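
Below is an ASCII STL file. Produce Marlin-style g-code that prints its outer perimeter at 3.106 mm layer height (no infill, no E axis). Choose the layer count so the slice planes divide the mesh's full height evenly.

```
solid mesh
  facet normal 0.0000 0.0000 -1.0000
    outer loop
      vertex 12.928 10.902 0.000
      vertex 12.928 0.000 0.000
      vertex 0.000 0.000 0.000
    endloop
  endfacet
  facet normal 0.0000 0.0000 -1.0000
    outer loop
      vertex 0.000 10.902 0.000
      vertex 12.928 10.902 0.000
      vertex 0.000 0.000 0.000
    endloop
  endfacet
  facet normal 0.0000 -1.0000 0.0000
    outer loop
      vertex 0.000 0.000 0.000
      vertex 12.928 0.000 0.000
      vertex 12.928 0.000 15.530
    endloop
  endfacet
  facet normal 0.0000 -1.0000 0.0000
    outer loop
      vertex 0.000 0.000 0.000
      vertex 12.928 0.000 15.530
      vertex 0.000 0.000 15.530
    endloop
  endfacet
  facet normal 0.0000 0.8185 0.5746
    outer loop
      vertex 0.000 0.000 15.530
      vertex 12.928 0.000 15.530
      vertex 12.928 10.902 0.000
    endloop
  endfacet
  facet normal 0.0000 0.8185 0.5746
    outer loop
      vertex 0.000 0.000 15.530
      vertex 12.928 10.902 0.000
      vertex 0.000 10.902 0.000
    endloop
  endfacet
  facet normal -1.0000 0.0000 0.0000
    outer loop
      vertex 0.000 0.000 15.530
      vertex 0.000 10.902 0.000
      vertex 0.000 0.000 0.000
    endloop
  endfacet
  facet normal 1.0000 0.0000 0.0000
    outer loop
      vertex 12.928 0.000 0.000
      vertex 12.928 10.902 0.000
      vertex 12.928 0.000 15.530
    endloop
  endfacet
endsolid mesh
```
; perimeter-only toolpath
G21 ; units = mm
G90 ; absolute positioning
G28 ; home
; layer 1
G0 Z3.106
G0 X0.000 Y0.000
G1 X12.928 Y0.000
G1 X12.928 Y8.722
G1 X0.000 Y8.722
G1 X0.000 Y0.000
; layer 2
G0 Z6.212
G0 X0.000 Y0.000
G1 X12.928 Y0.000
G1 X12.928 Y6.541
G1 X0.000 Y6.541
G1 X0.000 Y0.000
; layer 3
G0 Z9.318
G0 X0.000 Y0.000
G1 X12.928 Y0.000
G1 X12.928 Y4.361
G1 X0.000 Y4.361
G1 X0.000 Y0.000
; layer 4
G0 Z12.424
G0 X0.000 Y0.000
G1 X12.928 Y0.000
G1 X12.928 Y2.180
G1 X0.000 Y2.180
G1 X0.000 Y0.000
M2 ; end

The solid is a wedge (ramp): 12.9 × 10.9 mm base, rising to 15.5 mm along the y=0 edge and sloping linearly to z=0 at y=10.9. Slicing at Δz = 3.106 mm — 5 equal slices spanning the solid's height, so layer i sits at z = i·h/5 — gives 4 non-empty perimeters. Each is a 4-segment closed polygon; G0 lifts to the layer z and rapids to the start vertex, then G1 traces the edges. The cross-section shrinks linearly with z (the slice at the apex is degenerate and omitted).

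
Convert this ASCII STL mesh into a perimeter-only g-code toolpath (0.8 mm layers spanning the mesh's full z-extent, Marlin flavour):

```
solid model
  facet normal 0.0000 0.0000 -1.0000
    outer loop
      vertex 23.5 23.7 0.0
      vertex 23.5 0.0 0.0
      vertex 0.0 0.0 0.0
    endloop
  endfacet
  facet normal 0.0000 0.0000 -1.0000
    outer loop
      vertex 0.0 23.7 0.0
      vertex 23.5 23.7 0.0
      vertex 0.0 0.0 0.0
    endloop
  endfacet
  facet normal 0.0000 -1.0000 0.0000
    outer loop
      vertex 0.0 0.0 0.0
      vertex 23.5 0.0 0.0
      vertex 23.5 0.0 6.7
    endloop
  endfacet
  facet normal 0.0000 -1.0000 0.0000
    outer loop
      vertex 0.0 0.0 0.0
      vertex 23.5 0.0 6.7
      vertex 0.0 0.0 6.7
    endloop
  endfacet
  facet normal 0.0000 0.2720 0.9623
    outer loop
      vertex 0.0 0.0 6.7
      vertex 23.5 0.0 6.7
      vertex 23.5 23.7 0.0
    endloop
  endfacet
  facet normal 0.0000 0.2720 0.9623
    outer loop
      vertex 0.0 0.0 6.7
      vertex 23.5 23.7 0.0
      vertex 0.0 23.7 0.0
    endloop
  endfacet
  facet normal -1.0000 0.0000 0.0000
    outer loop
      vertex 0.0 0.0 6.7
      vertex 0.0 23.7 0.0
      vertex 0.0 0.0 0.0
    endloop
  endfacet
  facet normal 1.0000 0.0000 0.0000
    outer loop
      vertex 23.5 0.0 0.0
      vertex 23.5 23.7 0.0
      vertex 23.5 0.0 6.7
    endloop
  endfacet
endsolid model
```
; perimeter-only toolpath
G21 ; units = mm
G90 ; absolute positioning
G28 ; home
; layer 1
G0 Z0.8
G0 X0.0 Y0.0
G1 X23.5 Y0.0
G1 X23.5 Y20.7
G1 X0.0 Y20.7
G1 X0.0 Y0.0
; layer 2
G0 Z1.7
G0 X0.0 Y0.0
G1 X23.5 Y0.0
G1 X23.5 Y17.8
G1 X0.0 Y17.8
G1 X0.0 Y0.0
; layer 3
G0 Z2.5
G0 X0.0 Y0.0
G1 X23.5 Y0.0
G1 X23.5 Y14.8
G1 X0.0 Y14.8
G1 X0.0 Y0.0
; layer 4
G0 Z3.4
G0 X0.0 Y0.0
G1 X23.5 Y0.0
G1 X23.5 Y11.8
G1 X0.0 Y11.8
G1 X0.0 Y0.0
; layer 5
G0 Z4.2
G0 X0.0 Y0.0
G1 X23.5 Y0.0
G1 X23.5 Y8.9
G1 X0.0 Y8.9
G1 X0.0 Y0.0
; layer 6
G0 Z5.0
G0 X0.0 Y0.0
G1 X23.5 Y0.0
G1 X23.5 Y5.9
G1 X0.0 Y5.9
G1 X0.0 Y0.0
; layer 7
G0 Z5.9
G0 X0.0 Y0.0
G1 X23.5 Y0.0
G1 X23.5 Y3.0
G1 X0.0 Y3.0
G1 X0.0 Y0.0
M2 ; end

The solid is a wedge (ramp): 23.5 × 23.7 mm base, rising to 6.7 mm along the y=0 edge and sloping linearly to z=0 at y=23.7. Slicing at Δz = 0.8 mm — 8 equal slices spanning the solid's height, so layer i sits at z = i·h/8 — gives 7 non-empty perimeters. Each is a 4-segment closed polygon; G0 lifts to the layer z and rapids to the start vertex, then G1 traces the edges. The cross-section shrinks linearly with z (the slice at the apex is degenerate and omitted).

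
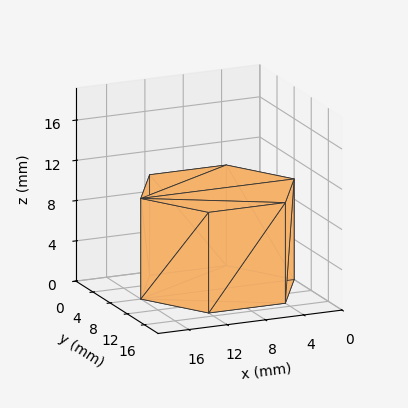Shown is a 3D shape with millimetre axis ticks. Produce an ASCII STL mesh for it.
Reading the render: the shape is a regular 6-sided prism (a cylinder approximated with 6 flat sides), circumscribed radius ≈ 8 mm, height ≈ 10 mm (dimensions read to the nearest mm from the axis ticks). For the STL, each face is triangulated and given an outward normal.

solid part
  facet normal 0.0000 0.0000 -1.0000
    outer loop
      vertex 4.0 14.9 0.0
      vertex 12.0 14.9 0.0
      vertex 16.0 8.0 0.0
    endloop
  endfacet
  facet normal 0.0000 0.0000 -1.0000
    outer loop
      vertex 0.0 8.0 0.0
      vertex 4.0 14.9 0.0
      vertex 16.0 8.0 0.0
    endloop
  endfacet
  facet normal 0.0000 0.0000 -1.0000
    outer loop
      vertex 4.0 1.1 0.0
      vertex 0.0 8.0 0.0
      vertex 16.0 8.0 0.0
    endloop
  endfacet
  facet normal 0.0000 0.0000 -1.0000
    outer loop
      vertex 12.0 1.1 0.0
      vertex 4.0 1.1 0.0
      vertex 16.0 8.0 0.0
    endloop
  endfacet
  facet normal 0.0000 0.0000 1.0000
    outer loop
      vertex 16.0 8.0 10.0
      vertex 12.0 14.9 10.0
      vertex 4.0 14.9 10.0
    endloop
  endfacet
  facet normal 0.0000 0.0000 1.0000
    outer loop
      vertex 16.0 8.0 10.0
      vertex 4.0 14.9 10.0
      vertex 0.0 8.0 10.0
    endloop
  endfacet
  facet normal 0.0000 0.0000 1.0000
    outer loop
      vertex 16.0 8.0 10.0
      vertex 0.0 8.0 10.0
      vertex 4.0 1.1 10.0
    endloop
  endfacet
  facet normal 0.0000 0.0000 1.0000
    outer loop
      vertex 16.0 8.0 10.0
      vertex 4.0 1.1 10.0
      vertex 12.0 1.1 10.0
    endloop
  endfacet
  facet normal 0.8651 0.5015 0.0000
    outer loop
      vertex 16.0 8.0 0.0
      vertex 12.0 14.9 0.0
      vertex 12.0 14.9 10.0
    endloop
  endfacet
  facet normal 0.8651 0.5015 0.0000
    outer loop
      vertex 16.0 8.0 0.0
      vertex 12.0 14.9 10.0
      vertex 16.0 8.0 10.0
    endloop
  endfacet
  facet normal 0.0000 1.0000 0.0000
    outer loop
      vertex 12.0 14.9 0.0
      vertex 4.0 14.9 0.0
      vertex 4.0 14.9 10.0
    endloop
  endfacet
  facet normal 0.0000 1.0000 0.0000
    outer loop
      vertex 12.0 14.9 0.0
      vertex 4.0 14.9 10.0
      vertex 12.0 14.9 10.0
    endloop
  endfacet
  facet normal -0.8651 0.5015 0.0000
    outer loop
      vertex 4.0 14.9 0.0
      vertex 0.0 8.0 0.0
      vertex 0.0 8.0 10.0
    endloop
  endfacet
  facet normal -0.8651 0.5015 0.0000
    outer loop
      vertex 4.0 14.9 0.0
      vertex 0.0 8.0 10.0
      vertex 4.0 14.9 10.0
    endloop
  endfacet
  facet normal -0.8651 -0.5015 0.0000
    outer loop
      vertex 0.0 8.0 0.0
      vertex 4.0 1.1 0.0
      vertex 4.0 1.1 10.0
    endloop
  endfacet
  facet normal -0.8651 -0.5015 0.0000
    outer loop
      vertex 0.0 8.0 0.0
      vertex 4.0 1.1 10.0
      vertex 0.0 8.0 10.0
    endloop
  endfacet
  facet normal 0.0000 -1.0000 0.0000
    outer loop
      vertex 4.0 1.1 0.0
      vertex 12.0 1.1 0.0
      vertex 12.0 1.1 10.0
    endloop
  endfacet
  facet normal 0.0000 -1.0000 0.0000
    outer loop
      vertex 4.0 1.1 0.0
      vertex 12.0 1.1 10.0
      vertex 4.0 1.1 10.0
    endloop
  endfacet
  facet normal 0.8651 -0.5015 0.0000
    outer loop
      vertex 12.0 1.1 0.0
      vertex 16.0 8.0 0.0
      vertex 16.0 8.0 10.0
    endloop
  endfacet
  facet normal 0.8651 -0.5015 0.0000
    outer loop
      vertex 12.0 1.1 0.0
      vertex 16.0 8.0 10.0
      vertex 12.0 1.1 10.0
    endloop
  endfacet
endsolid part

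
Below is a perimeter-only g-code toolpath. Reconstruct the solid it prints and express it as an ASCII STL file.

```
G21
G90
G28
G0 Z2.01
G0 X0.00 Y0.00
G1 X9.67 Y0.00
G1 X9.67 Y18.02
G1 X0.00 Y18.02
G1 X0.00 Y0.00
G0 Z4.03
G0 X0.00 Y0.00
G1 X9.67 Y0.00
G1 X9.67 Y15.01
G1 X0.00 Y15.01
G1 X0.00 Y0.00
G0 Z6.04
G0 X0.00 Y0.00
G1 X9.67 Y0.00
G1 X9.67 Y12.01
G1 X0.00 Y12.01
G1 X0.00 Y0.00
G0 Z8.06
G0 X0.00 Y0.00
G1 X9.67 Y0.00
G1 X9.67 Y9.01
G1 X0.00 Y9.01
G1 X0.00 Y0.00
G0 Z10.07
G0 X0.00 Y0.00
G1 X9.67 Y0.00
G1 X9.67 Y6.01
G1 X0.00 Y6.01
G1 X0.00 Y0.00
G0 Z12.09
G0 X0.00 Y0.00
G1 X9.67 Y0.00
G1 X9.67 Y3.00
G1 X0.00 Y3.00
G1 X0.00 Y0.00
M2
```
solid part
  facet normal 0.0000 0.0000 -1.0000
    outer loop
      vertex 9.67 21.02 0.00
      vertex 9.67 0.00 0.00
      vertex 0.00 0.00 0.00
    endloop
  endfacet
  facet normal 0.0000 0.0000 -1.0000
    outer loop
      vertex 0.00 21.02 0.00
      vertex 9.67 21.02 0.00
      vertex 0.00 0.00 0.00
    endloop
  endfacet
  facet normal 0.0000 -1.0000 0.0000
    outer loop
      vertex 0.00 0.00 0.00
      vertex 9.67 0.00 0.00
      vertex 9.67 0.00 14.10
    endloop
  endfacet
  facet normal 0.0000 -1.0000 0.0000
    outer loop
      vertex 0.00 0.00 0.00
      vertex 9.67 0.00 14.10
      vertex 0.00 0.00 14.10
    endloop
  endfacet
  facet normal 0.0000 0.5571 0.8305
    outer loop
      vertex 0.00 0.00 14.10
      vertex 9.67 0.00 14.10
      vertex 9.67 21.02 0.00
    endloop
  endfacet
  facet normal 0.0000 0.5571 0.8305
    outer loop
      vertex 0.00 0.00 14.10
      vertex 9.67 21.02 0.00
      vertex 0.00 21.02 0.00
    endloop
  endfacet
  facet normal -1.0000 0.0000 0.0000
    outer loop
      vertex 0.00 0.00 14.10
      vertex 0.00 21.02 0.00
      vertex 0.00 0.00 0.00
    endloop
  endfacet
  facet normal 1.0000 0.0000 0.0000
    outer loop
      vertex 9.67 0.00 0.00
      vertex 9.67 21.02 0.00
      vertex 9.67 0.00 14.10
    endloop
  endfacet
endsolid part

The G0 Z moves step by Δz≈2.01 mm. The G1 loops shrink linearly with z, so the solid tapers from its base footprint up to z≈14.1. Closing with a flat bottom cap and the tapered top and triangulating gives 8 facets — a wedge (ramp): 9.67 × 21 mm base, rising to 14.1 mm along the y=0 edge and sloping linearly to z=0 at y=21.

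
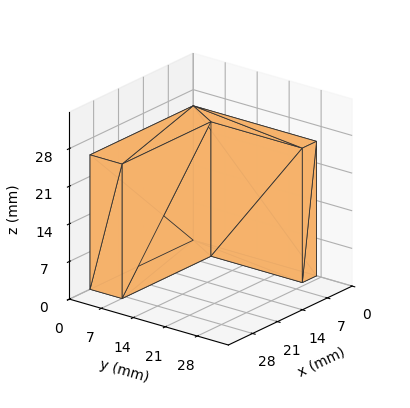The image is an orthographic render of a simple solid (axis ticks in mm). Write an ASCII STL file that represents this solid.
Reading the render: the shape is an L-shaped prism: outer 29 × 27 mm, arm thicknesses ≈ 7 mm (horizontal) and 4 mm (vertical), extruded 25 mm in z (dimensions read to the nearest mm from the axis ticks). For the STL, each face is triangulated and given an outward normal.

solid part
  facet normal 0.0000 0.0000 -1.0000
    outer loop
      vertex 29.000 7.000 0.000
      vertex 29.000 0.000 0.000
      vertex 0.000 0.000 0.000
    endloop
  endfacet
  facet normal 0.0000 0.0000 -1.0000
    outer loop
      vertex 4.000 7.000 0.000
      vertex 29.000 7.000 0.000
      vertex 0.000 0.000 0.000
    endloop
  endfacet
  facet normal 0.0000 0.0000 -1.0000
    outer loop
      vertex 4.000 27.000 0.000
      vertex 4.000 7.000 0.000
      vertex 0.000 0.000 0.000
    endloop
  endfacet
  facet normal 0.0000 0.0000 -1.0000
    outer loop
      vertex 0.000 27.000 0.000
      vertex 4.000 27.000 0.000
      vertex 0.000 0.000 0.000
    endloop
  endfacet
  facet normal 0.0000 0.0000 1.0000
    outer loop
      vertex 0.000 0.000 25.000
      vertex 29.000 0.000 25.000
      vertex 29.000 7.000 25.000
    endloop
  endfacet
  facet normal 0.0000 0.0000 1.0000
    outer loop
      vertex 0.000 0.000 25.000
      vertex 29.000 7.000 25.000
      vertex 4.000 7.000 25.000
    endloop
  endfacet
  facet normal 0.0000 0.0000 1.0000
    outer loop
      vertex 0.000 0.000 25.000
      vertex 4.000 7.000 25.000
      vertex 4.000 27.000 25.000
    endloop
  endfacet
  facet normal 0.0000 0.0000 1.0000
    outer loop
      vertex 0.000 0.000 25.000
      vertex 4.000 27.000 25.000
      vertex 0.000 27.000 25.000
    endloop
  endfacet
  facet normal 0.0000 -1.0000 0.0000
    outer loop
      vertex 0.000 0.000 0.000
      vertex 29.000 0.000 0.000
      vertex 29.000 0.000 25.000
    endloop
  endfacet
  facet normal 0.0000 -1.0000 0.0000
    outer loop
      vertex 0.000 0.000 0.000
      vertex 29.000 0.000 25.000
      vertex 0.000 0.000 25.000
    endloop
  endfacet
  facet normal 1.0000 0.0000 0.0000
    outer loop
      vertex 29.000 0.000 0.000
      vertex 29.000 7.000 0.000
      vertex 29.000 7.000 25.000
    endloop
  endfacet
  facet normal 1.0000 0.0000 0.0000
    outer loop
      vertex 29.000 0.000 0.000
      vertex 29.000 7.000 25.000
      vertex 29.000 0.000 25.000
    endloop
  endfacet
  facet normal 0.0000 1.0000 0.0000
    outer loop
      vertex 29.000 7.000 0.000
      vertex 4.000 7.000 0.000
      vertex 4.000 7.000 25.000
    endloop
  endfacet
  facet normal 0.0000 1.0000 0.0000
    outer loop
      vertex 29.000 7.000 0.000
      vertex 4.000 7.000 25.000
      vertex 29.000 7.000 25.000
    endloop
  endfacet
  facet normal 1.0000 0.0000 0.0000
    outer loop
      vertex 4.000 7.000 0.000
      vertex 4.000 27.000 0.000
      vertex 4.000 27.000 25.000
    endloop
  endfacet
  facet normal 1.0000 0.0000 0.0000
    outer loop
      vertex 4.000 7.000 0.000
      vertex 4.000 27.000 25.000
      vertex 4.000 7.000 25.000
    endloop
  endfacet
  facet normal 0.0000 1.0000 0.0000
    outer loop
      vertex 4.000 27.000 0.000
      vertex 0.000 27.000 0.000
      vertex 0.000 27.000 25.000
    endloop
  endfacet
  facet normal 0.0000 1.0000 0.0000
    outer loop
      vertex 4.000 27.000 0.000
      vertex 0.000 27.000 25.000
      vertex 4.000 27.000 25.000
    endloop
  endfacet
  facet normal -1.0000 0.0000 0.0000
    outer loop
      vertex 0.000 27.000 0.000
      vertex 0.000 0.000 0.000
      vertex 0.000 0.000 25.000
    endloop
  endfacet
  facet normal -1.0000 0.0000 0.0000
    outer loop
      vertex 0.000 27.000 0.000
      vertex 0.000 0.000 25.000
      vertex 0.000 27.000 25.000
    endloop
  endfacet
endsolid part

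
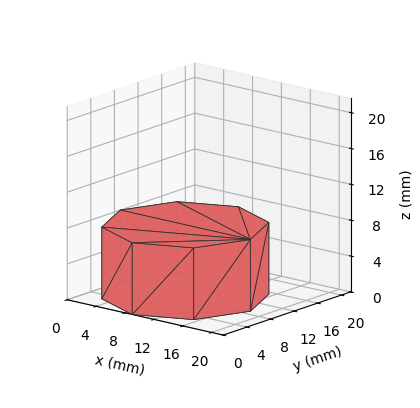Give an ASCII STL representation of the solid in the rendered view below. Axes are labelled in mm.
Reading the render: the shape is a regular 8-sided prism (a cylinder approximated with 8 flat sides), circumscribed radius ≈ 9 mm, height ≈ 8 mm (dimensions read to the nearest mm from the axis ticks). For the STL, each face is triangulated and given an outward normal.

solid part
  facet normal 0.0000 0.0000 -1.0000
    outer loop
      vertex 9.00 18.00 0.00
      vertex 15.36 15.36 0.00
      vertex 18.00 9.00 0.00
    endloop
  endfacet
  facet normal 0.0000 0.0000 -1.0000
    outer loop
      vertex 2.64 15.36 0.00
      vertex 9.00 18.00 0.00
      vertex 18.00 9.00 0.00
    endloop
  endfacet
  facet normal 0.0000 0.0000 -1.0000
    outer loop
      vertex 0.00 9.00 0.00
      vertex 2.64 15.36 0.00
      vertex 18.00 9.00 0.00
    endloop
  endfacet
  facet normal 0.0000 0.0000 -1.0000
    outer loop
      vertex 2.64 2.64 0.00
      vertex 0.00 9.00 0.00
      vertex 18.00 9.00 0.00
    endloop
  endfacet
  facet normal 0.0000 0.0000 -1.0000
    outer loop
      vertex 9.00 0.00 0.00
      vertex 2.64 2.64 0.00
      vertex 18.00 9.00 0.00
    endloop
  endfacet
  facet normal 0.0000 0.0000 -1.0000
    outer loop
      vertex 15.36 2.64 0.00
      vertex 9.00 0.00 0.00
      vertex 18.00 9.00 0.00
    endloop
  endfacet
  facet normal 0.0000 0.0000 1.0000
    outer loop
      vertex 18.00 9.00 8.00
      vertex 15.36 15.36 8.00
      vertex 9.00 18.00 8.00
    endloop
  endfacet
  facet normal 0.0000 0.0000 1.0000
    outer loop
      vertex 18.00 9.00 8.00
      vertex 9.00 18.00 8.00
      vertex 2.64 15.36 8.00
    endloop
  endfacet
  facet normal 0.0000 0.0000 1.0000
    outer loop
      vertex 18.00 9.00 8.00
      vertex 2.64 15.36 8.00
      vertex 0.00 9.00 8.00
    endloop
  endfacet
  facet normal 0.0000 0.0000 1.0000
    outer loop
      vertex 18.00 9.00 8.00
      vertex 0.00 9.00 8.00
      vertex 2.64 2.64 8.00
    endloop
  endfacet
  facet normal 0.0000 0.0000 1.0000
    outer loop
      vertex 18.00 9.00 8.00
      vertex 2.64 2.64 8.00
      vertex 9.00 0.00 8.00
    endloop
  endfacet
  facet normal 0.0000 0.0000 1.0000
    outer loop
      vertex 18.00 9.00 8.00
      vertex 9.00 0.00 8.00
      vertex 15.36 2.64 8.00
    endloop
  endfacet
  facet normal 0.9236 0.3834 0.0000
    outer loop
      vertex 18.00 9.00 0.00
      vertex 15.36 15.36 0.00
      vertex 15.36 15.36 8.00
    endloop
  endfacet
  facet normal 0.9236 0.3834 0.0000
    outer loop
      vertex 18.00 9.00 0.00
      vertex 15.36 15.36 8.00
      vertex 18.00 9.00 8.00
    endloop
  endfacet
  facet normal 0.3834 0.9236 0.0000
    outer loop
      vertex 15.36 15.36 0.00
      vertex 9.00 18.00 0.00
      vertex 9.00 18.00 8.00
    endloop
  endfacet
  facet normal 0.3834 0.9236 0.0000
    outer loop
      vertex 15.36 15.36 0.00
      vertex 9.00 18.00 8.00
      vertex 15.36 15.36 8.00
    endloop
  endfacet
  facet normal -0.3834 0.9236 0.0000
    outer loop
      vertex 9.00 18.00 0.00
      vertex 2.64 15.36 0.00
      vertex 2.64 15.36 8.00
    endloop
  endfacet
  facet normal -0.3834 0.9236 0.0000
    outer loop
      vertex 9.00 18.00 0.00
      vertex 2.64 15.36 8.00
      vertex 9.00 18.00 8.00
    endloop
  endfacet
  facet normal -0.9236 0.3834 0.0000
    outer loop
      vertex 2.64 15.36 0.00
      vertex 0.00 9.00 0.00
      vertex 0.00 9.00 8.00
    endloop
  endfacet
  facet normal -0.9236 0.3834 0.0000
    outer loop
      vertex 2.64 15.36 0.00
      vertex 0.00 9.00 8.00
      vertex 2.64 15.36 8.00
    endloop
  endfacet
  facet normal -0.9236 -0.3834 0.0000
    outer loop
      vertex 0.00 9.00 0.00
      vertex 2.64 2.64 0.00
      vertex 2.64 2.64 8.00
    endloop
  endfacet
  facet normal -0.9236 -0.3834 0.0000
    outer loop
      vertex 0.00 9.00 0.00
      vertex 2.64 2.64 8.00
      vertex 0.00 9.00 8.00
    endloop
  endfacet
  facet normal -0.3834 -0.9236 0.0000
    outer loop
      vertex 2.64 2.64 0.00
      vertex 9.00 0.00 0.00
      vertex 9.00 0.00 8.00
    endloop
  endfacet
  facet normal -0.3834 -0.9236 0.0000
    outer loop
      vertex 2.64 2.64 0.00
      vertex 9.00 0.00 8.00
      vertex 2.64 2.64 8.00
    endloop
  endfacet
  facet normal 0.3834 -0.9236 0.0000
    outer loop
      vertex 9.00 0.00 0.00
      vertex 15.36 2.64 0.00
      vertex 15.36 2.64 8.00
    endloop
  endfacet
  facet normal 0.3834 -0.9236 0.0000
    outer loop
      vertex 9.00 0.00 0.00
      vertex 15.36 2.64 8.00
      vertex 9.00 0.00 8.00
    endloop
  endfacet
  facet normal 0.9236 -0.3834 0.0000
    outer loop
      vertex 15.36 2.64 0.00
      vertex 18.00 9.00 0.00
      vertex 18.00 9.00 8.00
    endloop
  endfacet
  facet normal 0.9236 -0.3834 0.0000
    outer loop
      vertex 15.36 2.64 0.00
      vertex 18.00 9.00 8.00
      vertex 15.36 2.64 8.00
    endloop
  endfacet
endsolid part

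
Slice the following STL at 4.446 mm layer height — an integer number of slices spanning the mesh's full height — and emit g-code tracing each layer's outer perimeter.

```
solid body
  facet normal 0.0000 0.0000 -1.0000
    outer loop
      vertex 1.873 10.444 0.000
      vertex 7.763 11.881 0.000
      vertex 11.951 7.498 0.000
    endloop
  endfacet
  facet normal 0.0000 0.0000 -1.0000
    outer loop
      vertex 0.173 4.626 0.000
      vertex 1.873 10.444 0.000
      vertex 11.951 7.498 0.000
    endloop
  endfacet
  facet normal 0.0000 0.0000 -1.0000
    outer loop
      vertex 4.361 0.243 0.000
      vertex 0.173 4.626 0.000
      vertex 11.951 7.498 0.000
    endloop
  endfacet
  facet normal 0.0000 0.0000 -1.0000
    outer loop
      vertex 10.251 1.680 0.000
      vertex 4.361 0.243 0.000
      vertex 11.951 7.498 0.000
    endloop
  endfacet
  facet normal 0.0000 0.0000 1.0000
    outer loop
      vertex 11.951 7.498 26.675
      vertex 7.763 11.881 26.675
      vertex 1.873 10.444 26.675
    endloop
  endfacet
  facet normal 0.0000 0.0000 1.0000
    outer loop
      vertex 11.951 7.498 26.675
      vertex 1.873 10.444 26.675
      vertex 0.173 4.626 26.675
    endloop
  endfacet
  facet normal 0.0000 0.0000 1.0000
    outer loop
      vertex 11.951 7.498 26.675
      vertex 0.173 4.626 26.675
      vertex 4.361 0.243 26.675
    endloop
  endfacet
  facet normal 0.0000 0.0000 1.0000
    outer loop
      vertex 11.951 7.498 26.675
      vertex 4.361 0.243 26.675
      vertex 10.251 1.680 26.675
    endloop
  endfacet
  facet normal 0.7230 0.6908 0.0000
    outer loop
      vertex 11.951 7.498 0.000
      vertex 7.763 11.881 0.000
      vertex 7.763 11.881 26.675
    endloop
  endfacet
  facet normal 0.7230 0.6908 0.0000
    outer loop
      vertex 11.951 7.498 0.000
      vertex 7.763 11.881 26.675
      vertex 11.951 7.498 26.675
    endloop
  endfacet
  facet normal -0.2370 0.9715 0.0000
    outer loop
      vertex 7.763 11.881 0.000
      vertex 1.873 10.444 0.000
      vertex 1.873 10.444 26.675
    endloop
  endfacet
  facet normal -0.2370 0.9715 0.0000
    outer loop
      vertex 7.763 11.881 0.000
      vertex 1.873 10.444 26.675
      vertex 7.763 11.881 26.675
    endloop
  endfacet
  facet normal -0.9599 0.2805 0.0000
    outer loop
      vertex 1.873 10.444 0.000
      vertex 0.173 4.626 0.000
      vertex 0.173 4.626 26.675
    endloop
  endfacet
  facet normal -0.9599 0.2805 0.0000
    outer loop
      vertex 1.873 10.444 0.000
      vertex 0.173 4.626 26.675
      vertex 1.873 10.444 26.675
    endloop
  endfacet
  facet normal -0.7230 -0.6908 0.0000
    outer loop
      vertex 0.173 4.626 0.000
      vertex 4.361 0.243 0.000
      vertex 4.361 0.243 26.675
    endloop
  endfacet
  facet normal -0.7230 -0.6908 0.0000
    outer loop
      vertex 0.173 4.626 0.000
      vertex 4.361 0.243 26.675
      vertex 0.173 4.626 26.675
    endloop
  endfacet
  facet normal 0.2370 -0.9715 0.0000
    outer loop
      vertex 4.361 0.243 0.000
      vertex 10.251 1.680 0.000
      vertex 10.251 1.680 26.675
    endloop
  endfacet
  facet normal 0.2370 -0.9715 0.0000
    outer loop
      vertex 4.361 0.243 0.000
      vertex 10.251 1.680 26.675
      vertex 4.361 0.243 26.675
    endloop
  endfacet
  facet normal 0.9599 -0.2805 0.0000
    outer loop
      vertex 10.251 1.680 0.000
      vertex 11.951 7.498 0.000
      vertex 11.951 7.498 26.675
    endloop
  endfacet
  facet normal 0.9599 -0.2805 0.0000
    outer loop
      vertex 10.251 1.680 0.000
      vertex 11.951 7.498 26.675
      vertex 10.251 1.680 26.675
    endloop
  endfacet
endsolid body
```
; perimeter-only toolpath
G21 ; units = mm
G90 ; absolute positioning
G28 ; home
; layer 1
G0 Z4.446
G0 X11.951 Y7.498
G1 X7.763 Y11.881
G1 X1.873 Y10.444
G1 X0.173 Y4.626
G1 X4.361 Y0.243
G1 X10.251 Y1.680
G1 X11.951 Y7.498
; layer 2
G0 Z8.892
G0 X11.951 Y7.498
G1 X7.763 Y11.881
G1 X1.873 Y10.444
G1 X0.173 Y4.626
G1 X4.361 Y0.243
G1 X10.251 Y1.680
G1 X11.951 Y7.498
; layer 3
G0 Z13.338
G0 X11.951 Y7.498
G1 X7.763 Y11.881
G1 X1.873 Y10.444
G1 X0.173 Y4.626
G1 X4.361 Y0.243
G1 X10.251 Y1.680
G1 X11.951 Y7.498
; layer 4
G0 Z17.783
G0 X11.951 Y7.498
G1 X7.763 Y11.881
G1 X1.873 Y10.444
G1 X0.173 Y4.626
G1 X4.361 Y0.243
G1 X10.251 Y1.680
G1 X11.951 Y7.498
; layer 5
G0 Z22.229
G0 X11.951 Y7.498
G1 X7.763 Y11.881
G1 X1.873 Y10.444
G1 X0.173 Y4.626
G1 X4.361 Y0.243
G1 X10.251 Y1.680
G1 X11.951 Y7.498
; layer 6
G0 Z26.675
G0 X11.951 Y7.498
G1 X7.763 Y11.881
G1 X1.873 Y10.444
G1 X0.173 Y4.626
G1 X4.361 Y0.243
G1 X10.251 Y1.680
G1 X11.951 Y7.498
M2 ; end

The solid is a regular 6-sided prism (a cylinder approximated with 6 flat sides), circumscribed radius ≈ 6.06 mm, height ≈ 26.7 mm. Slicing at Δz = 4.446 mm — 6 equal slices spanning the solid's height, so layer i sits at z = i·h/6 — gives 6 non-empty perimeters. Each is a 6-segment closed polygon; G0 lifts to the layer z and rapids to the start vertex, then G1 traces the edges.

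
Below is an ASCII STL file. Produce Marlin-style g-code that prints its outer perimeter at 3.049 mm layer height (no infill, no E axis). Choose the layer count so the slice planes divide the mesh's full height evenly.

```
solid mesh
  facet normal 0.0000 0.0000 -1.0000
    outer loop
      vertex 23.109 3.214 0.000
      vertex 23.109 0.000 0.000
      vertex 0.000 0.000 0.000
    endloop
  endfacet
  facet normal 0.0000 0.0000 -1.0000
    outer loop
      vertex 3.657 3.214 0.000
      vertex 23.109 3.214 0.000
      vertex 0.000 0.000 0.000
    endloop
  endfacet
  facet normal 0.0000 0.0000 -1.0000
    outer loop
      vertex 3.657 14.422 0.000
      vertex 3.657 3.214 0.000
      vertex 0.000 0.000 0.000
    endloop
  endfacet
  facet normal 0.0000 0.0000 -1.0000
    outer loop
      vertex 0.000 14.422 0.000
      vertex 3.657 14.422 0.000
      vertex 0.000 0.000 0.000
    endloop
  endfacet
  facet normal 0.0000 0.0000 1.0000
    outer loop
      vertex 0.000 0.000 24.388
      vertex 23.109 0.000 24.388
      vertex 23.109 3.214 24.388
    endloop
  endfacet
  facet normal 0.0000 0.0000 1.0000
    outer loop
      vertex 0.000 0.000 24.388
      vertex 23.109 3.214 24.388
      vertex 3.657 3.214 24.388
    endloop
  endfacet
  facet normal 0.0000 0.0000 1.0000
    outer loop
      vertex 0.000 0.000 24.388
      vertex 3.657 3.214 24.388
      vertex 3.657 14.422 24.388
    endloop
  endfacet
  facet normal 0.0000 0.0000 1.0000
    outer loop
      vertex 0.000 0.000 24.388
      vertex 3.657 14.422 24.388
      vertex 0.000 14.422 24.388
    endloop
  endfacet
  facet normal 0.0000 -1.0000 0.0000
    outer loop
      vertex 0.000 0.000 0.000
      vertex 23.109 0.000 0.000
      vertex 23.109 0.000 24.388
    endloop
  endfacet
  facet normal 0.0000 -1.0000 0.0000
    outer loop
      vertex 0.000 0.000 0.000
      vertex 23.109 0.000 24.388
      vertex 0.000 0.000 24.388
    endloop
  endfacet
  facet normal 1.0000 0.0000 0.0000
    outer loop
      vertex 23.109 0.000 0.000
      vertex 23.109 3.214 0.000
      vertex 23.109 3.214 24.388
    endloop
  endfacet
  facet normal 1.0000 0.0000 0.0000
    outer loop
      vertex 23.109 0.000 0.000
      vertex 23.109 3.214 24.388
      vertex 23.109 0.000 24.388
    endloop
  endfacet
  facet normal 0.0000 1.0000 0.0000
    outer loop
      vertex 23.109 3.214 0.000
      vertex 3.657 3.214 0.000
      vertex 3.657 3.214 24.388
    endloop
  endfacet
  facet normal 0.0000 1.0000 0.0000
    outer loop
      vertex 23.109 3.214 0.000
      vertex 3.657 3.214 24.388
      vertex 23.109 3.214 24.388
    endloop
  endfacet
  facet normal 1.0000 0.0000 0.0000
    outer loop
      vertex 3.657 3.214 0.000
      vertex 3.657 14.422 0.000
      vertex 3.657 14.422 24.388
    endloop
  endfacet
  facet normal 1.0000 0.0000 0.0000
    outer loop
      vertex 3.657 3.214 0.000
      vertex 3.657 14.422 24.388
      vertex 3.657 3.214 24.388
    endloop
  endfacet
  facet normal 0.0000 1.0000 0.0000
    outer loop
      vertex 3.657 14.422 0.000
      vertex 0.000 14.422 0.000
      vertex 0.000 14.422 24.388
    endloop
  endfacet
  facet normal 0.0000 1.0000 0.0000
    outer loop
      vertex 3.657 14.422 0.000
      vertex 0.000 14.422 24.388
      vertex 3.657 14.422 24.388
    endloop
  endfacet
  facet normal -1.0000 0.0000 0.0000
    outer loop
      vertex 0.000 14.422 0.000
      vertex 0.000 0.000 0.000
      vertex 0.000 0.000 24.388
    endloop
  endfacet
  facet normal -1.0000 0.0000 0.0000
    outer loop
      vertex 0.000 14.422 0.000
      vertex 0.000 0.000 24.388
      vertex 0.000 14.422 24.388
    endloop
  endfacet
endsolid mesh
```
; perimeter-only toolpath
G21 ; units = mm
G90 ; absolute positioning
G28 ; home
; layer 1
G0 Z3.049
G0 X0.000 Y0.000
G1 X23.109 Y0.000
G1 X23.109 Y3.214
G1 X3.657 Y3.214
G1 X3.657 Y14.422
G1 X0.000 Y14.422
G1 X0.000 Y0.000
; layer 2
G0 Z6.097
G0 X0.000 Y0.000
G1 X23.109 Y0.000
G1 X23.109 Y3.214
G1 X3.657 Y3.214
G1 X3.657 Y14.422
G1 X0.000 Y14.422
G1 X0.000 Y0.000
; layer 3
G0 Z9.146
G0 X0.000 Y0.000
G1 X23.109 Y0.000
G1 X23.109 Y3.214
G1 X3.657 Y3.214
G1 X3.657 Y14.422
G1 X0.000 Y14.422
G1 X0.000 Y0.000
; layer 4
G0 Z12.194
G0 X0.000 Y0.000
G1 X23.109 Y0.000
G1 X23.109 Y3.214
G1 X3.657 Y3.214
G1 X3.657 Y14.422
G1 X0.000 Y14.422
G1 X0.000 Y0.000
; layer 5
G0 Z15.243
G0 X0.000 Y0.000
G1 X23.109 Y0.000
G1 X23.109 Y3.214
G1 X3.657 Y3.214
G1 X3.657 Y14.422
G1 X0.000 Y14.422
G1 X0.000 Y0.000
; layer 6
G0 Z18.291
G0 X0.000 Y0.000
G1 X23.109 Y0.000
G1 X23.109 Y3.214
G1 X3.657 Y3.214
G1 X3.657 Y14.422
G1 X0.000 Y14.422
G1 X0.000 Y0.000
; layer 7
G0 Z21.340
G0 X0.000 Y0.000
G1 X23.109 Y0.000
G1 X23.109 Y3.214
G1 X3.657 Y3.214
G1 X3.657 Y14.422
G1 X0.000 Y14.422
G1 X0.000 Y0.000
; layer 8
G0 Z24.388
G0 X0.000 Y0.000
G1 X23.109 Y0.000
G1 X23.109 Y3.214
G1 X3.657 Y3.214
G1 X3.657 Y14.422
G1 X0.000 Y14.422
G1 X0.000 Y0.000
M2 ; end

The solid is an L-shaped prism: outer 23.1 × 14.4 mm, arm thicknesses ≈ 3.21 mm (horizontal) and 3.66 mm (vertical), extruded 24.4 mm in z. Slicing at Δz = 3.049 mm — 8 equal slices spanning the solid's height, so layer i sits at z = i·h/8 — gives 8 non-empty perimeters. Each is a 6-segment closed polygon; G0 lifts to the layer z and rapids to the start vertex, then G1 traces the edges.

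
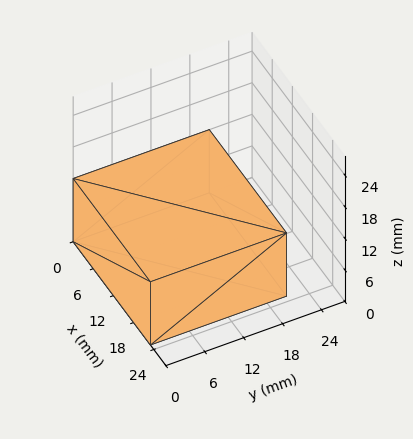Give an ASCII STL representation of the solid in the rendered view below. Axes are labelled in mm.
Reading the render: the shape is a rectangular box, roughly 23 × 21 mm footprint and 12 mm tall (dimensions read to the nearest mm from the axis ticks). For the STL, each face is triangulated and given an outward normal.

solid part
  facet normal 0.0000 0.0000 -1.0000
    outer loop
      vertex 23.00 21.00 0.00
      vertex 23.00 0.00 0.00
      vertex 0.00 0.00 0.00
    endloop
  endfacet
  facet normal 0.0000 0.0000 -1.0000
    outer loop
      vertex 0.00 21.00 0.00
      vertex 23.00 21.00 0.00
      vertex 0.00 0.00 0.00
    endloop
  endfacet
  facet normal 0.0000 0.0000 1.0000
    outer loop
      vertex 0.00 0.00 12.00
      vertex 23.00 0.00 12.00
      vertex 23.00 21.00 12.00
    endloop
  endfacet
  facet normal 0.0000 0.0000 1.0000
    outer loop
      vertex 0.00 0.00 12.00
      vertex 23.00 21.00 12.00
      vertex 0.00 21.00 12.00
    endloop
  endfacet
  facet normal 0.0000 -1.0000 0.0000
    outer loop
      vertex 0.00 0.00 0.00
      vertex 23.00 0.00 0.00
      vertex 23.00 0.00 12.00
    endloop
  endfacet
  facet normal 0.0000 -1.0000 0.0000
    outer loop
      vertex 0.00 0.00 0.00
      vertex 23.00 0.00 12.00
      vertex 0.00 0.00 12.00
    endloop
  endfacet
  facet normal 0.0000 1.0000 0.0000
    outer loop
      vertex 23.00 21.00 12.00
      vertex 23.00 21.00 0.00
      vertex 0.00 21.00 0.00
    endloop
  endfacet
  facet normal 0.0000 1.0000 0.0000
    outer loop
      vertex 0.00 21.00 12.00
      vertex 23.00 21.00 12.00
      vertex 0.00 21.00 0.00
    endloop
  endfacet
  facet normal -1.0000 0.0000 0.0000
    outer loop
      vertex 0.00 21.00 12.00
      vertex 0.00 21.00 0.00
      vertex 0.00 0.00 0.00
    endloop
  endfacet
  facet normal -1.0000 0.0000 0.0000
    outer loop
      vertex 0.00 0.00 12.00
      vertex 0.00 21.00 12.00
      vertex 0.00 0.00 0.00
    endloop
  endfacet
  facet normal 1.0000 0.0000 0.0000
    outer loop
      vertex 23.00 0.00 0.00
      vertex 23.00 21.00 0.00
      vertex 23.00 21.00 12.00
    endloop
  endfacet
  facet normal 1.0000 0.0000 0.0000
    outer loop
      vertex 23.00 0.00 0.00
      vertex 23.00 21.00 12.00
      vertex 23.00 0.00 12.00
    endloop
  endfacet
endsolid part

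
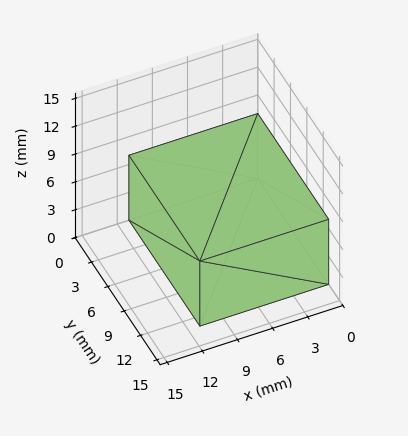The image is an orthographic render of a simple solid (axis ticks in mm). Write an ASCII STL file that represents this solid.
Reading the render: the shape is a rectangular box, roughly 11 × 13 mm footprint and 7 mm tall (dimensions read to the nearest mm from the axis ticks). For the STL, each face is triangulated and given an outward normal.

solid part
  facet normal 0.0000 0.0000 -1.0000
    outer loop
      vertex 11.0 13.0 0.0
      vertex 11.0 0.0 0.0
      vertex 0.0 0.0 0.0
    endloop
  endfacet
  facet normal 0.0000 0.0000 -1.0000
    outer loop
      vertex 0.0 13.0 0.0
      vertex 11.0 13.0 0.0
      vertex 0.0 0.0 0.0
    endloop
  endfacet
  facet normal 0.0000 0.0000 1.0000
    outer loop
      vertex 0.0 0.0 7.0
      vertex 11.0 0.0 7.0
      vertex 11.0 13.0 7.0
    endloop
  endfacet
  facet normal 0.0000 0.0000 1.0000
    outer loop
      vertex 0.0 0.0 7.0
      vertex 11.0 13.0 7.0
      vertex 0.0 13.0 7.0
    endloop
  endfacet
  facet normal 0.0000 -1.0000 0.0000
    outer loop
      vertex 0.0 0.0 0.0
      vertex 11.0 0.0 0.0
      vertex 11.0 0.0 7.0
    endloop
  endfacet
  facet normal 0.0000 -1.0000 0.0000
    outer loop
      vertex 0.0 0.0 0.0
      vertex 11.0 0.0 7.0
      vertex 0.0 0.0 7.0
    endloop
  endfacet
  facet normal 0.0000 1.0000 0.0000
    outer loop
      vertex 11.0 13.0 7.0
      vertex 11.0 13.0 0.0
      vertex 0.0 13.0 0.0
    endloop
  endfacet
  facet normal 0.0000 1.0000 0.0000
    outer loop
      vertex 0.0 13.0 7.0
      vertex 11.0 13.0 7.0
      vertex 0.0 13.0 0.0
    endloop
  endfacet
  facet normal -1.0000 0.0000 0.0000
    outer loop
      vertex 0.0 13.0 7.0
      vertex 0.0 13.0 0.0
      vertex 0.0 0.0 0.0
    endloop
  endfacet
  facet normal -1.0000 0.0000 0.0000
    outer loop
      vertex 0.0 0.0 7.0
      vertex 0.0 13.0 7.0
      vertex 0.0 0.0 0.0
    endloop
  endfacet
  facet normal 1.0000 0.0000 0.0000
    outer loop
      vertex 11.0 0.0 0.0
      vertex 11.0 13.0 0.0
      vertex 11.0 13.0 7.0
    endloop
  endfacet
  facet normal 1.0000 0.0000 0.0000
    outer loop
      vertex 11.0 0.0 0.0
      vertex 11.0 13.0 7.0
      vertex 11.0 0.0 7.0
    endloop
  endfacet
endsolid part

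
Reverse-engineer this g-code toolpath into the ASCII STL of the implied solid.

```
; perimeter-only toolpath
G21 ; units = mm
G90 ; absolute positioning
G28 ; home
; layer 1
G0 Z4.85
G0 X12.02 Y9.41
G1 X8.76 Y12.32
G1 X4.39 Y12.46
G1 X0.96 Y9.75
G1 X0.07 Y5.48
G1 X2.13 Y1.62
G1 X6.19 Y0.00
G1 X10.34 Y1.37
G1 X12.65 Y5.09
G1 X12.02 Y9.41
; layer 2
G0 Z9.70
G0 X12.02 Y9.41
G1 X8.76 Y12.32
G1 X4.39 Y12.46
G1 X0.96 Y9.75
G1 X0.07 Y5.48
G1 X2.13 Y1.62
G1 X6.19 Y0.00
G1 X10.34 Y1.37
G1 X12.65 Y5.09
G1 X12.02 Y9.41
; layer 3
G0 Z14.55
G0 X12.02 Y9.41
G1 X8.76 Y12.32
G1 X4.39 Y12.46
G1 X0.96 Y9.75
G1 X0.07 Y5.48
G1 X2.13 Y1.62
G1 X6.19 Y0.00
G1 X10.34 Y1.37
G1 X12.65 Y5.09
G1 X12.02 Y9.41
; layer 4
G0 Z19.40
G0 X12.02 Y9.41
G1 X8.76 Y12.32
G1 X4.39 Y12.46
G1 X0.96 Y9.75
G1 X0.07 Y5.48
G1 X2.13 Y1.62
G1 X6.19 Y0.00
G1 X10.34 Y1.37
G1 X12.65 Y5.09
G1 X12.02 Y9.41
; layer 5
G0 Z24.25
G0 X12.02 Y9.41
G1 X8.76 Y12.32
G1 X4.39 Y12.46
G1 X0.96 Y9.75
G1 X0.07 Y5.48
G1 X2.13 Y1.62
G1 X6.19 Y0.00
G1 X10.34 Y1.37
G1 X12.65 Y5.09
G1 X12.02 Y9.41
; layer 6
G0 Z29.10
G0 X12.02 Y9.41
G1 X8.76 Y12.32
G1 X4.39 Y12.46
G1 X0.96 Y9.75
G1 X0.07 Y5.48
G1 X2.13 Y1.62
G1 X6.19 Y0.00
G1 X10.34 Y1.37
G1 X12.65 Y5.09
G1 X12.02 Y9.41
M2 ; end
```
solid part
  facet normal 0.0000 0.0000 -1.0000
    outer loop
      vertex 4.39 12.46 0.00
      vertex 8.76 12.32 0.00
      vertex 12.02 9.41 0.00
    endloop
  endfacet
  facet normal 0.0000 0.0000 -1.0000
    outer loop
      vertex 0.96 9.75 0.00
      vertex 4.39 12.46 0.00
      vertex 12.02 9.41 0.00
    endloop
  endfacet
  facet normal 0.0000 0.0000 -1.0000
    outer loop
      vertex 0.07 5.48 0.00
      vertex 0.96 9.75 0.00
      vertex 12.02 9.41 0.00
    endloop
  endfacet
  facet normal 0.0000 0.0000 -1.0000
    outer loop
      vertex 2.13 1.62 0.00
      vertex 0.07 5.48 0.00
      vertex 12.02 9.41 0.00
    endloop
  endfacet
  facet normal 0.0000 0.0000 -1.0000
    outer loop
      vertex 6.19 0.00 0.00
      vertex 2.13 1.62 0.00
      vertex 12.02 9.41 0.00
    endloop
  endfacet
  facet normal 0.0000 0.0000 -1.0000
    outer loop
      vertex 10.34 1.37 0.00
      vertex 6.19 0.00 0.00
      vertex 12.02 9.41 0.00
    endloop
  endfacet
  facet normal 0.0000 0.0000 -1.0000
    outer loop
      vertex 12.65 5.09 0.00
      vertex 10.34 1.37 0.00
      vertex 12.02 9.41 0.00
    endloop
  endfacet
  facet normal 0.0000 0.0000 1.0000
    outer loop
      vertex 12.02 9.41 29.10
      vertex 8.76 12.32 29.10
      vertex 4.39 12.46 29.10
    endloop
  endfacet
  facet normal 0.0000 0.0000 1.0000
    outer loop
      vertex 12.02 9.41 29.10
      vertex 4.39 12.46 29.10
      vertex 0.96 9.75 29.10
    endloop
  endfacet
  facet normal 0.0000 0.0000 1.0000
    outer loop
      vertex 12.02 9.41 29.10
      vertex 0.96 9.75 29.10
      vertex 0.07 5.48 29.10
    endloop
  endfacet
  facet normal 0.0000 0.0000 1.0000
    outer loop
      vertex 12.02 9.41 29.10
      vertex 0.07 5.48 29.10
      vertex 2.13 1.62 29.10
    endloop
  endfacet
  facet normal 0.0000 0.0000 1.0000
    outer loop
      vertex 12.02 9.41 29.10
      vertex 2.13 1.62 29.10
      vertex 6.19 0.00 29.10
    endloop
  endfacet
  facet normal 0.0000 0.0000 1.0000
    outer loop
      vertex 12.02 9.41 29.10
      vertex 6.19 0.00 29.10
      vertex 10.34 1.37 29.10
    endloop
  endfacet
  facet normal 0.0000 0.0000 1.0000
    outer loop
      vertex 12.02 9.41 29.10
      vertex 10.34 1.37 29.10
      vertex 12.65 5.09 29.10
    endloop
  endfacet
  facet normal 0.6659 0.7460 0.0000
    outer loop
      vertex 12.02 9.41 0.00
      vertex 8.76 12.32 0.00
      vertex 8.76 12.32 29.10
    endloop
  endfacet
  facet normal 0.6659 0.7460 0.0000
    outer loop
      vertex 12.02 9.41 0.00
      vertex 8.76 12.32 29.10
      vertex 12.02 9.41 29.10
    endloop
  endfacet
  facet normal 0.0320 0.9995 0.0000
    outer loop
      vertex 8.76 12.32 0.00
      vertex 4.39 12.46 0.00
      vertex 4.39 12.46 29.10
    endloop
  endfacet
  facet normal 0.0320 0.9995 0.0000
    outer loop
      vertex 8.76 12.32 0.00
      vertex 4.39 12.46 29.10
      vertex 8.76 12.32 29.10
    endloop
  endfacet
  facet normal -0.6199 0.7846 0.0000
    outer loop
      vertex 4.39 12.46 0.00
      vertex 0.96 9.75 0.00
      vertex 0.96 9.75 29.10
    endloop
  endfacet
  facet normal -0.6199 0.7846 0.0000
    outer loop
      vertex 4.39 12.46 0.00
      vertex 0.96 9.75 29.10
      vertex 4.39 12.46 29.10
    endloop
  endfacet
  facet normal -0.9790 0.2040 0.0000
    outer loop
      vertex 0.96 9.75 0.00
      vertex 0.07 5.48 0.00
      vertex 0.07 5.48 29.10
    endloop
  endfacet
  facet normal -0.9790 0.2040 0.0000
    outer loop
      vertex 0.96 9.75 0.00
      vertex 0.07 5.48 29.10
      vertex 0.96 9.75 29.10
    endloop
  endfacet
  facet normal -0.8822 -0.4708 0.0000
    outer loop
      vertex 0.07 5.48 0.00
      vertex 2.13 1.62 0.00
      vertex 2.13 1.62 29.10
    endloop
  endfacet
  facet normal -0.8822 -0.4708 0.0000
    outer loop
      vertex 0.07 5.48 0.00
      vertex 2.13 1.62 29.10
      vertex 0.07 5.48 29.10
    endloop
  endfacet
  facet normal -0.3706 -0.9288 0.0000
    outer loop
      vertex 2.13 1.62 0.00
      vertex 6.19 0.00 0.00
      vertex 6.19 0.00 29.10
    endloop
  endfacet
  facet normal -0.3706 -0.9288 0.0000
    outer loop
      vertex 2.13 1.62 0.00
      vertex 6.19 0.00 29.10
      vertex 2.13 1.62 29.10
    endloop
  endfacet
  facet normal 0.3135 -0.9496 0.0000
    outer loop
      vertex 6.19 0.00 0.00
      vertex 10.34 1.37 0.00
      vertex 10.34 1.37 29.10
    endloop
  endfacet
  facet normal 0.3135 -0.9496 0.0000
    outer loop
      vertex 6.19 0.00 0.00
      vertex 10.34 1.37 29.10
      vertex 6.19 0.00 29.10
    endloop
  endfacet
  facet normal 0.8495 -0.5275 0.0000
    outer loop
      vertex 10.34 1.37 0.00
      vertex 12.65 5.09 0.00
      vertex 12.65 5.09 29.10
    endloop
  endfacet
  facet normal 0.8495 -0.5275 0.0000
    outer loop
      vertex 10.34 1.37 0.00
      vertex 12.65 5.09 29.10
      vertex 10.34 1.37 29.10
    endloop
  endfacet
  facet normal 0.9895 0.1443 0.0000
    outer loop
      vertex 12.65 5.09 0.00
      vertex 12.02 9.41 0.00
      vertex 12.02 9.41 29.10
    endloop
  endfacet
  facet normal 0.9895 0.1443 0.0000
    outer loop
      vertex 12.65 5.09 0.00
      vertex 12.02 9.41 29.10
      vertex 12.65 5.09 29.10
    endloop
  endfacet
endsolid part

The G0 Z moves step by Δz≈4.85 mm. Every layer's G1 loop is the same polygon, so the solid is a straight extrusion of it from z=0 to z≈29.1. Closing with flat bottom and top caps and triangulating gives 32 facets — a regular 9-sided prism (a cylinder approximated with 9 flat sides), circumscribed radius ≈ 6.39 mm, height ≈ 29.1 mm.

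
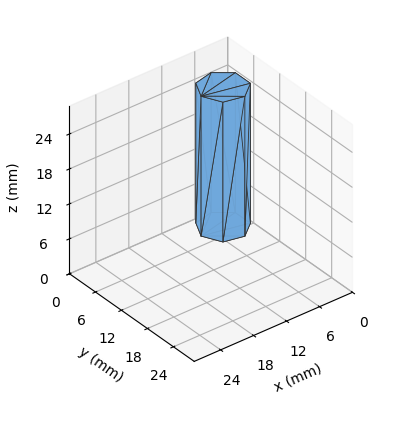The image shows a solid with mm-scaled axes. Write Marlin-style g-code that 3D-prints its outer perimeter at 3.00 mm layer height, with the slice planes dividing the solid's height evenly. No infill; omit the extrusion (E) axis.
Reading the render: the shape is a regular 7-sided prism (a cylinder approximated with 7 flat sides), circumscribed radius ≈ 4 mm, height ≈ 24 mm (dimensions read to the nearest mm from the axis ticks). For the g-code, the solid's height is divided into equal slices at the stated Δz and each level perimeter traced with G1 moves after a G0 lift.

; perimeter-only toolpath
G21 ; units = mm
G90 ; absolute positioning
G28 ; home
; layer 1
G0 Z3.00
G0 X8.00 Y4.00
G1 X6.49 Y7.13
G1 X3.11 Y7.90
G1 X0.40 Y5.74
G1 X0.40 Y2.26
G1 X3.11 Y0.10
G1 X6.49 Y0.87
G1 X8.00 Y4.00
; layer 2
G0 Z6.00
G0 X8.00 Y4.00
G1 X6.49 Y7.13
G1 X3.11 Y7.90
G1 X0.40 Y5.74
G1 X0.40 Y2.26
G1 X3.11 Y0.10
G1 X6.49 Y0.87
G1 X8.00 Y4.00
; layer 3
G0 Z9.00
G0 X8.00 Y4.00
G1 X6.49 Y7.13
G1 X3.11 Y7.90
G1 X0.40 Y5.74
G1 X0.40 Y2.26
G1 X3.11 Y0.10
G1 X6.49 Y0.87
G1 X8.00 Y4.00
; layer 4
G0 Z12.00
G0 X8.00 Y4.00
G1 X6.49 Y7.13
G1 X3.11 Y7.90
G1 X0.40 Y5.74
G1 X0.40 Y2.26
G1 X3.11 Y0.10
G1 X6.49 Y0.87
G1 X8.00 Y4.00
; layer 5
G0 Z15.00
G0 X8.00 Y4.00
G1 X6.49 Y7.13
G1 X3.11 Y7.90
G1 X0.40 Y5.74
G1 X0.40 Y2.26
G1 X3.11 Y0.10
G1 X6.49 Y0.87
G1 X8.00 Y4.00
; layer 6
G0 Z18.00
G0 X8.00 Y4.00
G1 X6.49 Y7.13
G1 X3.11 Y7.90
G1 X0.40 Y5.74
G1 X0.40 Y2.26
G1 X3.11 Y0.10
G1 X6.49 Y0.87
G1 X8.00 Y4.00
; layer 7
G0 Z21.00
G0 X8.00 Y4.00
G1 X6.49 Y7.13
G1 X3.11 Y7.90
G1 X0.40 Y5.74
G1 X0.40 Y2.26
G1 X3.11 Y0.10
G1 X6.49 Y0.87
G1 X8.00 Y4.00
; layer 8
G0 Z24.00
G0 X8.00 Y4.00
G1 X6.49 Y7.13
G1 X3.11 Y7.90
G1 X0.40 Y5.74
G1 X0.40 Y2.26
G1 X3.11 Y0.10
G1 X6.49 Y0.87
G1 X8.00 Y4.00
M2 ; end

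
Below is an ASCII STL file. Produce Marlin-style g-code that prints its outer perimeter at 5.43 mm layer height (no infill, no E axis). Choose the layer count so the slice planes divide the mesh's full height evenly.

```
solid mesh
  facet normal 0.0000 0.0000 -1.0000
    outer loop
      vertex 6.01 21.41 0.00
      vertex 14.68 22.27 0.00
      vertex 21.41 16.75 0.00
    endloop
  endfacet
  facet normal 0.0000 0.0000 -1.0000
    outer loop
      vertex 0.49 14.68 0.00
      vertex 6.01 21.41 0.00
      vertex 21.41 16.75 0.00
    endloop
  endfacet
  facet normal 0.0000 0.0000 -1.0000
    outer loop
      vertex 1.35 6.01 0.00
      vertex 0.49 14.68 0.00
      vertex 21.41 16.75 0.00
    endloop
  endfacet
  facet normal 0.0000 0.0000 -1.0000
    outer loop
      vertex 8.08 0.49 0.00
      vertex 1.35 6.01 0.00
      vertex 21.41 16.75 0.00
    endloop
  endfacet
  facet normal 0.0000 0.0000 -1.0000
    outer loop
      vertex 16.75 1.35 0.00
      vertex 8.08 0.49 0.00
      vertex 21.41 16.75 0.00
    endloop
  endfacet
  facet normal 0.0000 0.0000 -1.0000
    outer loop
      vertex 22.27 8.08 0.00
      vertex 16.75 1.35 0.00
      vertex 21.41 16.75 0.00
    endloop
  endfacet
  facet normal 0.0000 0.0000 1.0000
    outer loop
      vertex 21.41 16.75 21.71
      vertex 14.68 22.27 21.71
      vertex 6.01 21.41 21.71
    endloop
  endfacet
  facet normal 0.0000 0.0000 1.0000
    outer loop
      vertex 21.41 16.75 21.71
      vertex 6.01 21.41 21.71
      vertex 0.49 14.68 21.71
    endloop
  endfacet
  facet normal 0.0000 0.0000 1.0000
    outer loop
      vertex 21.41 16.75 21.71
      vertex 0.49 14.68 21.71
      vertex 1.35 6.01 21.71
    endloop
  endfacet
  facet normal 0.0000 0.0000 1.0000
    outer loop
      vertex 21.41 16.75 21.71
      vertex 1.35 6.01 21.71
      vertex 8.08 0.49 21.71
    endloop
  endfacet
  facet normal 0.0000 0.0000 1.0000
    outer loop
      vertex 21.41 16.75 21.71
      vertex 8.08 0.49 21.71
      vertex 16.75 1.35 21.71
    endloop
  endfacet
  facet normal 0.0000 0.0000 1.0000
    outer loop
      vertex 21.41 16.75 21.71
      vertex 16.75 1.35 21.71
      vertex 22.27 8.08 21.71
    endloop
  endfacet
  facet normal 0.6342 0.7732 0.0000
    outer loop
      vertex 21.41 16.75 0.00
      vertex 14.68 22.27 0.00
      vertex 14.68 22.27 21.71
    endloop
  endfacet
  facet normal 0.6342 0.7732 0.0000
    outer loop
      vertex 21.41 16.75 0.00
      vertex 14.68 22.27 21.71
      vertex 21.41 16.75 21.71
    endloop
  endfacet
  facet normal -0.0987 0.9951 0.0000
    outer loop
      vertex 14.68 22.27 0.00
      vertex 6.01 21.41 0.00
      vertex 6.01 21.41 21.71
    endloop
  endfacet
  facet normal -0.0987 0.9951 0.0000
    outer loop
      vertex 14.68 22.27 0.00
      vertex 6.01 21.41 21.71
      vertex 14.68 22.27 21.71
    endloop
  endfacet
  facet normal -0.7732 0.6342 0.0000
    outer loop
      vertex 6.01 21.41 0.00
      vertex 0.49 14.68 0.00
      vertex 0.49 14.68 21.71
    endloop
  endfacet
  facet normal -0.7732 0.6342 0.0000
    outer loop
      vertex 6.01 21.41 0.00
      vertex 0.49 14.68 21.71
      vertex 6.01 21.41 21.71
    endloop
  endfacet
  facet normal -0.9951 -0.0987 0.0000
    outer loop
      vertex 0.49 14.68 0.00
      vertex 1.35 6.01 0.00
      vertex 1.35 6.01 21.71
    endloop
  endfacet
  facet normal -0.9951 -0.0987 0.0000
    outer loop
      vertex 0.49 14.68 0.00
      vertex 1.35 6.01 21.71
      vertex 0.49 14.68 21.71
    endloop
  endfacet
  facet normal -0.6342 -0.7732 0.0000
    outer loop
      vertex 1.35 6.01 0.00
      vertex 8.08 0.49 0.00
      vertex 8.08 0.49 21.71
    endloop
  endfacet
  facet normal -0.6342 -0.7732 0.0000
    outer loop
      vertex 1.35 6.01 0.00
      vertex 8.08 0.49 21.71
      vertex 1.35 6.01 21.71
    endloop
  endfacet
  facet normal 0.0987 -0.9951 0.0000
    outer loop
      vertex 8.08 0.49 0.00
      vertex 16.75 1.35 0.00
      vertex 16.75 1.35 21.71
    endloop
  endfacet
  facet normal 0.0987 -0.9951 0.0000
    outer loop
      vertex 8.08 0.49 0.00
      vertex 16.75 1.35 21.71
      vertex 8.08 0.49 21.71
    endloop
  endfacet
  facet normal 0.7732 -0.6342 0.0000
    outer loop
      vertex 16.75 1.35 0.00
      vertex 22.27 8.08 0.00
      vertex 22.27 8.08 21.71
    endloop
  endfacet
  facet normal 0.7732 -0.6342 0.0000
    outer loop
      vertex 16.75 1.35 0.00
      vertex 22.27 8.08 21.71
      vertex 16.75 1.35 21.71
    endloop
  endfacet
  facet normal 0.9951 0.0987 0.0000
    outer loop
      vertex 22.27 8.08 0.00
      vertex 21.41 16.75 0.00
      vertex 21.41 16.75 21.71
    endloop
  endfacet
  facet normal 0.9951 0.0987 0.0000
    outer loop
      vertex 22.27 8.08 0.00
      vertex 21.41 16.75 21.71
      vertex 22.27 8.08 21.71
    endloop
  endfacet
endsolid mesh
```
; perimeter-only toolpath
G21 ; units = mm
G90 ; absolute positioning
G28 ; home
; layer 1
G0 Z5.43
G0 X21.41 Y16.75
G1 X14.68 Y22.27
G1 X6.01 Y21.41
G1 X0.49 Y14.68
G1 X1.35 Y6.01
G1 X8.08 Y0.49
G1 X16.75 Y1.35
G1 X22.27 Y8.08
G1 X21.41 Y16.75
; layer 2
G0 Z10.86
G0 X21.41 Y16.75
G1 X14.68 Y22.27
G1 X6.01 Y21.41
G1 X0.49 Y14.68
G1 X1.35 Y6.01
G1 X8.08 Y0.49
G1 X16.75 Y1.35
G1 X22.27 Y8.08
G1 X21.41 Y16.75
; layer 3
G0 Z16.28
G0 X21.41 Y16.75
G1 X14.68 Y22.27
G1 X6.01 Y21.41
G1 X0.49 Y14.68
G1 X1.35 Y6.01
G1 X8.08 Y0.49
G1 X16.75 Y1.35
G1 X22.27 Y8.08
G1 X21.41 Y16.75
; layer 4
G0 Z21.71
G0 X21.41 Y16.75
G1 X14.68 Y22.27
G1 X6.01 Y21.41
G1 X0.49 Y14.68
G1 X1.35 Y6.01
G1 X8.08 Y0.49
G1 X16.75 Y1.35
G1 X22.27 Y8.08
G1 X21.41 Y16.75
M2 ; end

The solid is a regular 8-sided prism (a cylinder approximated with 8 flat sides), circumscribed radius ≈ 11.4 mm, height ≈ 21.7 mm. Slicing at Δz = 5.43 mm — 4 equal slices spanning the solid's height, so layer i sits at z = i·h/4 — gives 4 non-empty perimeters. Each is a 8-segment closed polygon; G0 lifts to the layer z and rapids to the start vertex, then G1 traces the edges.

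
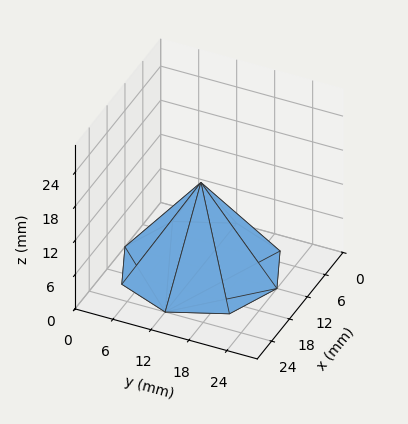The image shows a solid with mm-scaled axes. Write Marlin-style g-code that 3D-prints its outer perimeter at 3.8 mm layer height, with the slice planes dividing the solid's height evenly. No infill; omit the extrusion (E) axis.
Reading the render: the shape is a regular 8-sided pyramid, base circumscribed radius ≈ 12 mm, apex at z ≈ 15 mm (dimensions read to the nearest mm from the axis ticks). For the g-code, the solid's height is divided into equal slices at the stated Δz and each level perimeter traced with G1 moves after a G0 lift.

; perimeter-only toolpath
G21 ; units = mm
G90 ; absolute positioning
G28 ; home
; layer 1
G0 Z3.8
G0 X21.0 Y12.0
G1 X18.4 Y18.4
G1 X12.0 Y21.0
G1 X5.6 Y18.4
G1 X3.0 Y12.0
G1 X5.6 Y5.6
G1 X12.0 Y3.0
G1 X18.4 Y5.6
G1 X21.0 Y12.0
; layer 2
G0 Z7.5
G0 X18.0 Y12.0
G1 X16.2 Y16.2
G1 X12.0 Y18.0
G1 X7.8 Y16.2
G1 X6.0 Y12.0
G1 X7.8 Y7.8
G1 X12.0 Y6.0
G1 X16.2 Y7.8
G1 X18.0 Y12.0
; layer 3
G0 Z11.2
G0 X15.0 Y12.0
G1 X14.1 Y14.1
G1 X12.0 Y15.0
G1 X9.9 Y14.1
G1 X9.0 Y12.0
G1 X9.9 Y9.9
G1 X12.0 Y9.0
G1 X14.1 Y9.9
G1 X15.0 Y12.0
M2 ; end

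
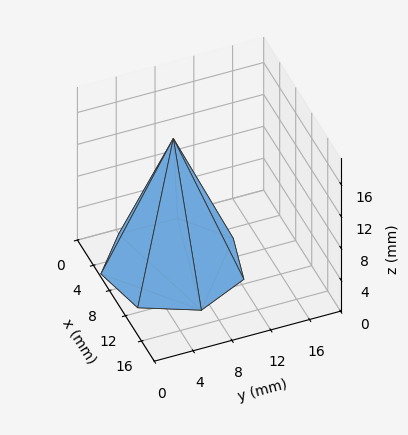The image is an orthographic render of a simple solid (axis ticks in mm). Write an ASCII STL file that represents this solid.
Reading the render: the shape is a regular 7-sided pyramid, base circumscribed radius ≈ 7 mm, apex at z ≈ 16 mm (dimensions read to the nearest mm from the axis ticks). For the STL, each face is triangulated and given an outward normal.

solid part
  facet normal 0.0000 0.0000 -1.0000
    outer loop
      vertex 5.44 13.82 0.00
      vertex 11.36 12.47 0.00
      vertex 14.00 7.00 0.00
    endloop
  endfacet
  facet normal 0.0000 0.0000 -1.0000
    outer loop
      vertex 0.69 10.04 0.00
      vertex 5.44 13.82 0.00
      vertex 14.00 7.00 0.00
    endloop
  endfacet
  facet normal 0.0000 0.0000 -1.0000
    outer loop
      vertex 0.69 3.96 0.00
      vertex 0.69 10.04 0.00
      vertex 14.00 7.00 0.00
    endloop
  endfacet
  facet normal 0.0000 0.0000 -1.0000
    outer loop
      vertex 5.44 0.18 0.00
      vertex 0.69 3.96 0.00
      vertex 14.00 7.00 0.00
    endloop
  endfacet
  facet normal 0.0000 0.0000 -1.0000
    outer loop
      vertex 11.36 1.53 0.00
      vertex 5.44 0.18 0.00
      vertex 14.00 7.00 0.00
    endloop
  endfacet
  facet normal 0.8379 0.4044 0.3666
    outer loop
      vertex 14.00 7.00 0.00
      vertex 11.36 12.47 0.00
      vertex 7.00 7.00 16.00
    endloop
  endfacet
  facet normal 0.2069 0.9071 0.3665
    outer loop
      vertex 11.36 12.47 0.00
      vertex 5.44 13.82 0.00
      vertex 7.00 7.00 16.00
    endloop
  endfacet
  facet normal -0.5793 0.7279 0.3668
    outer loop
      vertex 5.44 13.82 0.00
      vertex 0.69 10.04 0.00
      vertex 7.00 7.00 16.00
    endloop
  endfacet
  facet normal -0.9303 0.0000 0.3669
    outer loop
      vertex 0.69 10.04 0.00
      vertex 0.69 3.96 0.00
      vertex 7.00 7.00 16.00
    endloop
  endfacet
  facet normal -0.5793 -0.7279 0.3668
    outer loop
      vertex 0.69 3.96 0.00
      vertex 5.44 0.18 0.00
      vertex 7.00 7.00 16.00
    endloop
  endfacet
  facet normal 0.2069 -0.9071 0.3665
    outer loop
      vertex 5.44 0.18 0.00
      vertex 11.36 1.53 0.00
      vertex 7.00 7.00 16.00
    endloop
  endfacet
  facet normal 0.8379 -0.4044 0.3666
    outer loop
      vertex 11.36 1.53 0.00
      vertex 14.00 7.00 0.00
      vertex 7.00 7.00 16.00
    endloop
  endfacet
endsolid part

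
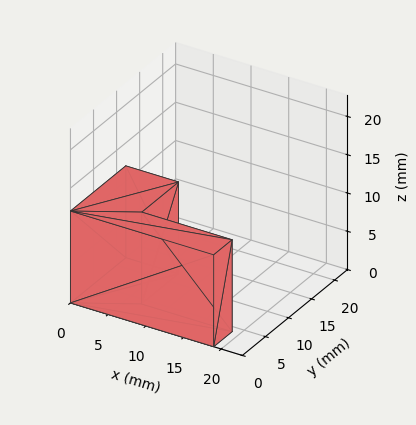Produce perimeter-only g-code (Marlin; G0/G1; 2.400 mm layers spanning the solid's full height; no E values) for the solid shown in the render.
Reading the render: the shape is an L-shaped prism: outer 19 × 12 mm, arm thicknesses ≈ 4 mm (horizontal) and 7 mm (vertical), extruded 12 mm in z (dimensions read to the nearest mm from the axis ticks). For the g-code, the solid's height is divided into equal slices at the stated Δz and each level perimeter traced with G1 moves after a G0 lift.

; perimeter-only toolpath
G21 ; units = mm
G90 ; absolute positioning
G28 ; home
; layer 1
G0 Z2.400
G0 X0.000 Y0.000
G1 X19.000 Y0.000
G1 X19.000 Y4.000
G1 X7.000 Y4.000
G1 X7.000 Y12.000
G1 X0.000 Y12.000
G1 X0.000 Y0.000
; layer 2
G0 Z4.800
G0 X0.000 Y0.000
G1 X19.000 Y0.000
G1 X19.000 Y4.000
G1 X7.000 Y4.000
G1 X7.000 Y12.000
G1 X0.000 Y12.000
G1 X0.000 Y0.000
; layer 3
G0 Z7.200
G0 X0.000 Y0.000
G1 X19.000 Y0.000
G1 X19.000 Y4.000
G1 X7.000 Y4.000
G1 X7.000 Y12.000
G1 X0.000 Y12.000
G1 X0.000 Y0.000
; layer 4
G0 Z9.600
G0 X0.000 Y0.000
G1 X19.000 Y0.000
G1 X19.000 Y4.000
G1 X7.000 Y4.000
G1 X7.000 Y12.000
G1 X0.000 Y12.000
G1 X0.000 Y0.000
; layer 5
G0 Z12.000
G0 X0.000 Y0.000
G1 X19.000 Y0.000
G1 X19.000 Y4.000
G1 X7.000 Y4.000
G1 X7.000 Y12.000
G1 X0.000 Y12.000
G1 X0.000 Y0.000
M2 ; end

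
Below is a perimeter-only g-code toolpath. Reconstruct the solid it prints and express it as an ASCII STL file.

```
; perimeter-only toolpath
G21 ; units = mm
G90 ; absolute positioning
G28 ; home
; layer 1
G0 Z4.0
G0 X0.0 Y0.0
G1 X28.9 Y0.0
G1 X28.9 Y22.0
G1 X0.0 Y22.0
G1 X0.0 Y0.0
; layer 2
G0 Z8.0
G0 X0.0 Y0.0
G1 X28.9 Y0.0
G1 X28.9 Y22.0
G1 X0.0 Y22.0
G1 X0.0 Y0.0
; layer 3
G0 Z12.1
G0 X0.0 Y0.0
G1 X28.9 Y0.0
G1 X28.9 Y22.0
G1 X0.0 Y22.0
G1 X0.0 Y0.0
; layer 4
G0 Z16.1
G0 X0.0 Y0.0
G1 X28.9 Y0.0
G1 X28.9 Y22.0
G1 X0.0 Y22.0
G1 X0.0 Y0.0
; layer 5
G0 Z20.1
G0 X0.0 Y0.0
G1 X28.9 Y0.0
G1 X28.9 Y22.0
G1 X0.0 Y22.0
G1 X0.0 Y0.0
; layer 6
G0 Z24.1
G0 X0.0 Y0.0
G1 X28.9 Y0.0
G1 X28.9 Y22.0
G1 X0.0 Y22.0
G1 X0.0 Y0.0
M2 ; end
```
solid part
  facet normal 0.0000 0.0000 -1.0000
    outer loop
      vertex 28.9 22.0 0.0
      vertex 28.9 0.0 0.0
      vertex 0.0 0.0 0.0
    endloop
  endfacet
  facet normal 0.0000 0.0000 -1.0000
    outer loop
      vertex 0.0 22.0 0.0
      vertex 28.9 22.0 0.0
      vertex 0.0 0.0 0.0
    endloop
  endfacet
  facet normal 0.0000 0.0000 1.0000
    outer loop
      vertex 0.0 0.0 24.1
      vertex 28.9 0.0 24.1
      vertex 28.9 22.0 24.1
    endloop
  endfacet
  facet normal 0.0000 0.0000 1.0000
    outer loop
      vertex 0.0 0.0 24.1
      vertex 28.9 22.0 24.1
      vertex 0.0 22.0 24.1
    endloop
  endfacet
  facet normal 0.0000 -1.0000 0.0000
    outer loop
      vertex 0.0 0.0 0.0
      vertex 28.9 0.0 0.0
      vertex 28.9 0.0 24.1
    endloop
  endfacet
  facet normal 0.0000 -1.0000 0.0000
    outer loop
      vertex 0.0 0.0 0.0
      vertex 28.9 0.0 24.1
      vertex 0.0 0.0 24.1
    endloop
  endfacet
  facet normal 0.0000 1.0000 0.0000
    outer loop
      vertex 28.9 22.0 24.1
      vertex 28.9 22.0 0.0
      vertex 0.0 22.0 0.0
    endloop
  endfacet
  facet normal 0.0000 1.0000 0.0000
    outer loop
      vertex 0.0 22.0 24.1
      vertex 28.9 22.0 24.1
      vertex 0.0 22.0 0.0
    endloop
  endfacet
  facet normal -1.0000 0.0000 0.0000
    outer loop
      vertex 0.0 22.0 24.1
      vertex 0.0 22.0 0.0
      vertex 0.0 0.0 0.0
    endloop
  endfacet
  facet normal -1.0000 0.0000 0.0000
    outer loop
      vertex 0.0 0.0 24.1
      vertex 0.0 22.0 24.1
      vertex 0.0 0.0 0.0
    endloop
  endfacet
  facet normal 1.0000 0.0000 0.0000
    outer loop
      vertex 28.9 0.0 0.0
      vertex 28.9 22.0 0.0
      vertex 28.9 22.0 24.1
    endloop
  endfacet
  facet normal 1.0000 0.0000 0.0000
    outer loop
      vertex 28.9 0.0 0.0
      vertex 28.9 22.0 24.1
      vertex 28.9 0.0 24.1
    endloop
  endfacet
endsolid part

The G0 Z moves step by Δz≈4.0 mm. Every layer's G1 loop is the same polygon, so the solid is a straight extrusion of it from z=0 to z≈24.1. Closing with flat bottom and top caps and triangulating gives 12 facets — a rectangular box, roughly 28.9 × 22 mm footprint and 24.1 mm tall.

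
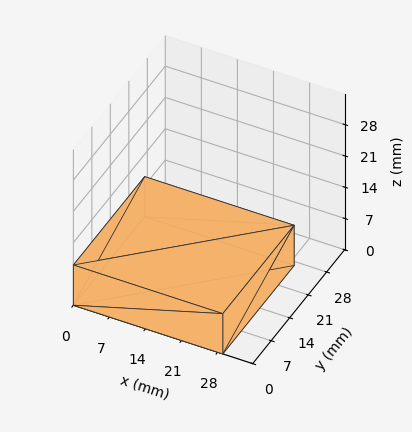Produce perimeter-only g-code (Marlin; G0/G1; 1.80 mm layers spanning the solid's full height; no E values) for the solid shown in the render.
Reading the render: the shape is a rectangular box, roughly 29 × 27 mm footprint and 9 mm tall (dimensions read to the nearest mm from the axis ticks). For the g-code, the solid's height is divided into equal slices at the stated Δz and each level perimeter traced with G1 moves after a G0 lift.

; perimeter-only toolpath
G21 ; units = mm
G90 ; absolute positioning
G28 ; home
; layer 1
G0 Z1.80
G0 X0.00 Y0.00
G1 X29.00 Y0.00
G1 X29.00 Y27.00
G1 X0.00 Y27.00
G1 X0.00 Y0.00
; layer 2
G0 Z3.60
G0 X0.00 Y0.00
G1 X29.00 Y0.00
G1 X29.00 Y27.00
G1 X0.00 Y27.00
G1 X0.00 Y0.00
; layer 3
G0 Z5.40
G0 X0.00 Y0.00
G1 X29.00 Y0.00
G1 X29.00 Y27.00
G1 X0.00 Y27.00
G1 X0.00 Y0.00
; layer 4
G0 Z7.20
G0 X0.00 Y0.00
G1 X29.00 Y0.00
G1 X29.00 Y27.00
G1 X0.00 Y27.00
G1 X0.00 Y0.00
; layer 5
G0 Z9.00
G0 X0.00 Y0.00
G1 X29.00 Y0.00
G1 X29.00 Y27.00
G1 X0.00 Y27.00
G1 X0.00 Y0.00
M2 ; end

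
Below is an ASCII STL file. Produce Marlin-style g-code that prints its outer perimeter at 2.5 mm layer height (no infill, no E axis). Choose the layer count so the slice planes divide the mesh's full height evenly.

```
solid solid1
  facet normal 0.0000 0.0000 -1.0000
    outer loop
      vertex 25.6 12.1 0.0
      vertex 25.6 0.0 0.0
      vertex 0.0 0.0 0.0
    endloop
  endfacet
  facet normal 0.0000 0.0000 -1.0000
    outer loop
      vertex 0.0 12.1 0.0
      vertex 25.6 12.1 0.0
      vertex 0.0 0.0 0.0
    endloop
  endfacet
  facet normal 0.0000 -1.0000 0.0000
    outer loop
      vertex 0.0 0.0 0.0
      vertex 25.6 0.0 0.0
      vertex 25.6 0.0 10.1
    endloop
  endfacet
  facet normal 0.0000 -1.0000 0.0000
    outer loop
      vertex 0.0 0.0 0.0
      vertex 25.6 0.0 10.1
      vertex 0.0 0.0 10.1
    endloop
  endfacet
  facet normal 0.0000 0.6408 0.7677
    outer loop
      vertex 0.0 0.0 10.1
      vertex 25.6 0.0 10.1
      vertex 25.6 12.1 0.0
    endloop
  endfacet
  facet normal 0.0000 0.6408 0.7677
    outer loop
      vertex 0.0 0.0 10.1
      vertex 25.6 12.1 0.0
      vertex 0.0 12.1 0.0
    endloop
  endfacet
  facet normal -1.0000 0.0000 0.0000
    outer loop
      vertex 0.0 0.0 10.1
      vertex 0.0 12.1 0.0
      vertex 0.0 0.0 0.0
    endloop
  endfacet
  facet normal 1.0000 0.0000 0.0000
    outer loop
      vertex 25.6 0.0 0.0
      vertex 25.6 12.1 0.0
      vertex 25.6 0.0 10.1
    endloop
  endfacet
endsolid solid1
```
; perimeter-only toolpath
G21 ; units = mm
G90 ; absolute positioning
G28 ; home
; layer 1
G0 Z2.5
G0 X0.0 Y0.0
G1 X25.6 Y0.0
G1 X25.6 Y9.1
G1 X0.0 Y9.1
G1 X0.0 Y0.0
; layer 2
G0 Z5.0
G0 X0.0 Y0.0
G1 X25.6 Y0.0
G1 X25.6 Y6.0
G1 X0.0 Y6.0
G1 X0.0 Y0.0
; layer 3
G0 Z7.6
G0 X0.0 Y0.0
G1 X25.6 Y0.0
G1 X25.6 Y3.0
G1 X0.0 Y3.0
G1 X0.0 Y0.0
M2 ; end

The solid is a wedge (ramp): 25.6 × 12.1 mm base, rising to 10.1 mm along the y=0 edge and sloping linearly to z=0 at y=12.1. Slicing at Δz = 2.5 mm — 4 equal slices spanning the solid's height, so layer i sits at z = i·h/4 — gives 3 non-empty perimeters. Each is a 4-segment closed polygon; G0 lifts to the layer z and rapids to the start vertex, then G1 traces the edges. The cross-section shrinks linearly with z (the slice at the apex is degenerate and omitted).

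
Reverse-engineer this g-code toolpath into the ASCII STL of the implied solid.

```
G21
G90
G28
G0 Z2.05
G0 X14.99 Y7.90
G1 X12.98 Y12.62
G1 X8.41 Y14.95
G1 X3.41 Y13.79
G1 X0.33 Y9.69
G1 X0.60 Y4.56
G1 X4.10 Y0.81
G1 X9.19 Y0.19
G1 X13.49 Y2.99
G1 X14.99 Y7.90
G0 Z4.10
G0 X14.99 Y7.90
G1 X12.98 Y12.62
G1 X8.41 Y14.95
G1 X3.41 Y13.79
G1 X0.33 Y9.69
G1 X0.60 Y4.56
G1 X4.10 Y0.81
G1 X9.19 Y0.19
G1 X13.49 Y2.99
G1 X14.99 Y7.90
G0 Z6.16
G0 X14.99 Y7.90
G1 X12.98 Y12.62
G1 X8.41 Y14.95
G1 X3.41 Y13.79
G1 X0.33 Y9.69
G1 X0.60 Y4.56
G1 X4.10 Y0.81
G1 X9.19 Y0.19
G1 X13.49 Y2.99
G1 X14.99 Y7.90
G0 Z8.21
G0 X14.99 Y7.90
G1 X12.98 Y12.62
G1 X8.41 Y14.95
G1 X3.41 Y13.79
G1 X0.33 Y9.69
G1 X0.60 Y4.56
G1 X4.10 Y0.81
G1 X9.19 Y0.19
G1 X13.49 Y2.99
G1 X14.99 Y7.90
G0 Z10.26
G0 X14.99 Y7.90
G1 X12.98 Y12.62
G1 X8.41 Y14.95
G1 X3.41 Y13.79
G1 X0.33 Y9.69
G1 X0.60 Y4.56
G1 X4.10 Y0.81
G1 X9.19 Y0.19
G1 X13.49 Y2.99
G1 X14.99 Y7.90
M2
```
solid part
  facet normal 0.0000 0.0000 -1.0000
    outer loop
      vertex 8.41 14.95 0.00
      vertex 12.98 12.62 0.00
      vertex 14.99 7.90 0.00
    endloop
  endfacet
  facet normal 0.0000 0.0000 -1.0000
    outer loop
      vertex 3.41 13.79 0.00
      vertex 8.41 14.95 0.00
      vertex 14.99 7.90 0.00
    endloop
  endfacet
  facet normal 0.0000 0.0000 -1.0000
    outer loop
      vertex 0.33 9.69 0.00
      vertex 3.41 13.79 0.00
      vertex 14.99 7.90 0.00
    endloop
  endfacet
  facet normal 0.0000 0.0000 -1.0000
    outer loop
      vertex 0.60 4.56 0.00
      vertex 0.33 9.69 0.00
      vertex 14.99 7.90 0.00
    endloop
  endfacet
  facet normal 0.0000 0.0000 -1.0000
    outer loop
      vertex 4.10 0.81 0.00
      vertex 0.60 4.56 0.00
      vertex 14.99 7.90 0.00
    endloop
  endfacet
  facet normal 0.0000 0.0000 -1.0000
    outer loop
      vertex 9.19 0.19 0.00
      vertex 4.10 0.81 0.00
      vertex 14.99 7.90 0.00
    endloop
  endfacet
  facet normal 0.0000 0.0000 -1.0000
    outer loop
      vertex 13.49 2.99 0.00
      vertex 9.19 0.19 0.00
      vertex 14.99 7.90 0.00
    endloop
  endfacet
  facet normal 0.0000 0.0000 1.0000
    outer loop
      vertex 14.99 7.90 10.26
      vertex 12.98 12.62 10.26
      vertex 8.41 14.95 10.26
    endloop
  endfacet
  facet normal 0.0000 0.0000 1.0000
    outer loop
      vertex 14.99 7.90 10.26
      vertex 8.41 14.95 10.26
      vertex 3.41 13.79 10.26
    endloop
  endfacet
  facet normal 0.0000 0.0000 1.0000
    outer loop
      vertex 14.99 7.90 10.26
      vertex 3.41 13.79 10.26
      vertex 0.33 9.69 10.26
    endloop
  endfacet
  facet normal 0.0000 0.0000 1.0000
    outer loop
      vertex 14.99 7.90 10.26
      vertex 0.33 9.69 10.26
      vertex 0.60 4.56 10.26
    endloop
  endfacet
  facet normal 0.0000 0.0000 1.0000
    outer loop
      vertex 14.99 7.90 10.26
      vertex 0.60 4.56 10.26
      vertex 4.10 0.81 10.26
    endloop
  endfacet
  facet normal 0.0000 0.0000 1.0000
    outer loop
      vertex 14.99 7.90 10.26
      vertex 4.10 0.81 10.26
      vertex 9.19 0.19 10.26
    endloop
  endfacet
  facet normal 0.0000 0.0000 1.0000
    outer loop
      vertex 14.99 7.90 10.26
      vertex 9.19 0.19 10.26
      vertex 13.49 2.99 10.26
    endloop
  endfacet
  facet normal 0.9201 0.3918 0.0000
    outer loop
      vertex 14.99 7.90 0.00
      vertex 12.98 12.62 0.00
      vertex 12.98 12.62 10.26
    endloop
  endfacet
  facet normal 0.9201 0.3918 0.0000
    outer loop
      vertex 14.99 7.90 0.00
      vertex 12.98 12.62 10.26
      vertex 14.99 7.90 10.26
    endloop
  endfacet
  facet normal 0.4542 0.8909 0.0000
    outer loop
      vertex 12.98 12.62 0.00
      vertex 8.41 14.95 0.00
      vertex 8.41 14.95 10.26
    endloop
  endfacet
  facet normal 0.4542 0.8909 0.0000
    outer loop
      vertex 12.98 12.62 0.00
      vertex 8.41 14.95 10.26
      vertex 12.98 12.62 10.26
    endloop
  endfacet
  facet normal -0.2260 0.9741 0.0000
    outer loop
      vertex 8.41 14.95 0.00
      vertex 3.41 13.79 0.00
      vertex 3.41 13.79 10.26
    endloop
  endfacet
  facet normal -0.2260 0.9741 0.0000
    outer loop
      vertex 8.41 14.95 0.00
      vertex 3.41 13.79 10.26
      vertex 8.41 14.95 10.26
    endloop
  endfacet
  facet normal -0.7995 0.6006 0.0000
    outer loop
      vertex 3.41 13.79 0.00
      vertex 0.33 9.69 0.00
      vertex 0.33 9.69 10.26
    endloop
  endfacet
  facet normal -0.7995 0.6006 0.0000
    outer loop
      vertex 3.41 13.79 0.00
      vertex 0.33 9.69 10.26
      vertex 3.41 13.79 10.26
    endloop
  endfacet
  facet normal -0.9986 -0.0526 0.0000
    outer loop
      vertex 0.33 9.69 0.00
      vertex 0.60 4.56 0.00
      vertex 0.60 4.56 10.26
    endloop
  endfacet
  facet normal -0.9986 -0.0526 0.0000
    outer loop
      vertex 0.33 9.69 0.00
      vertex 0.60 4.56 10.26
      vertex 0.33 9.69 10.26
    endloop
  endfacet
  facet normal -0.7311 -0.6823 0.0000
    outer loop
      vertex 0.60 4.56 0.00
      vertex 4.10 0.81 0.00
      vertex 4.10 0.81 10.26
    endloop
  endfacet
  facet normal -0.7311 -0.6823 0.0000
    outer loop
      vertex 0.60 4.56 0.00
      vertex 4.10 0.81 10.26
      vertex 0.60 4.56 10.26
    endloop
  endfacet
  facet normal -0.1209 -0.9927 0.0000
    outer loop
      vertex 4.10 0.81 0.00
      vertex 9.19 0.19 0.00
      vertex 9.19 0.19 10.26
    endloop
  endfacet
  facet normal -0.1209 -0.9927 0.0000
    outer loop
      vertex 4.10 0.81 0.00
      vertex 9.19 0.19 10.26
      vertex 4.10 0.81 10.26
    endloop
  endfacet
  facet normal 0.5457 -0.8380 0.0000
    outer loop
      vertex 9.19 0.19 0.00
      vertex 13.49 2.99 0.00
      vertex 13.49 2.99 10.26
    endloop
  endfacet
  facet normal 0.5457 -0.8380 0.0000
    outer loop
      vertex 9.19 0.19 0.00
      vertex 13.49 2.99 10.26
      vertex 9.19 0.19 10.26
    endloop
  endfacet
  facet normal 0.9564 -0.2922 0.0000
    outer loop
      vertex 13.49 2.99 0.00
      vertex 14.99 7.90 0.00
      vertex 14.99 7.90 10.26
    endloop
  endfacet
  facet normal 0.9564 -0.2922 0.0000
    outer loop
      vertex 13.49 2.99 0.00
      vertex 14.99 7.90 10.26
      vertex 13.49 2.99 10.26
    endloop
  endfacet
endsolid part

The G0 Z moves step by Δz≈2.05 mm. Every layer's G1 loop is the same polygon, so the solid is a straight extrusion of it from z=0 to z≈10.3. Closing with flat bottom and top caps and triangulating gives 32 facets — a regular 9-sided prism (a cylinder approximated with 9 flat sides), circumscribed radius ≈ 7.5 mm, height ≈ 10.3 mm.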